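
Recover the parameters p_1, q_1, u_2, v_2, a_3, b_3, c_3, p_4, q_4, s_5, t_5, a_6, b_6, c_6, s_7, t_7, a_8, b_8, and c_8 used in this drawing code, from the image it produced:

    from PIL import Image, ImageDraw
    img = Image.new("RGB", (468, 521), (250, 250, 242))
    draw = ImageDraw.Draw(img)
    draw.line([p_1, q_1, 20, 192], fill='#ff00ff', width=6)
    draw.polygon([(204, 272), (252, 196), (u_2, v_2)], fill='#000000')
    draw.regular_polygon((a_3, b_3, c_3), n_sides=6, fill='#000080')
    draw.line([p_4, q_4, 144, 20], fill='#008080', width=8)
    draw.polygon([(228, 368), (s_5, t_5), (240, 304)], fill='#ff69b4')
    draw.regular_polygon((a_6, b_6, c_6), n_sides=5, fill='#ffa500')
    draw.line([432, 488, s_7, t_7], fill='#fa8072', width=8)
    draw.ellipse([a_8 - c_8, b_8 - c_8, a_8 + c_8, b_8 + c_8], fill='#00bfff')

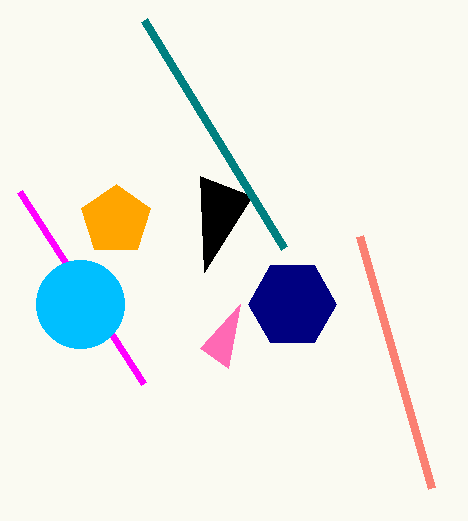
p_1 = 144, q_1 = 384, u_2 = 200, v_2 = 176, a_3 = 292, b_3 = 304, c_3 = 44, p_4 = 284, q_4 = 248, s_5 = 200, t_5 = 348, a_6 = 116, b_6 = 220, c_6 = 36, s_7 = 360, t_7 = 236, a_8 = 80, b_8 = 304, c_8 = 44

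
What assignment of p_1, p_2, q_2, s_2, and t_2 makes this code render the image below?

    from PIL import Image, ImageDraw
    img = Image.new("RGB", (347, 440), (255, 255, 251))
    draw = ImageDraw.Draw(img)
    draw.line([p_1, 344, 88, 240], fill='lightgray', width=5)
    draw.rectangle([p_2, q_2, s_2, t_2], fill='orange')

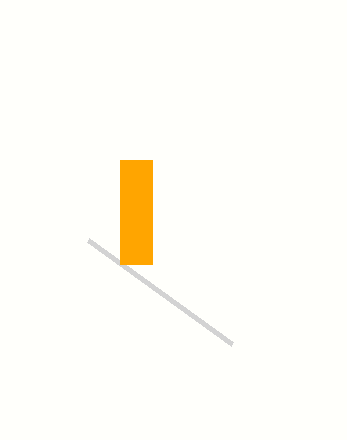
p_1 = 232
p_2 = 120
q_2 = 160
s_2 = 152
t_2 = 264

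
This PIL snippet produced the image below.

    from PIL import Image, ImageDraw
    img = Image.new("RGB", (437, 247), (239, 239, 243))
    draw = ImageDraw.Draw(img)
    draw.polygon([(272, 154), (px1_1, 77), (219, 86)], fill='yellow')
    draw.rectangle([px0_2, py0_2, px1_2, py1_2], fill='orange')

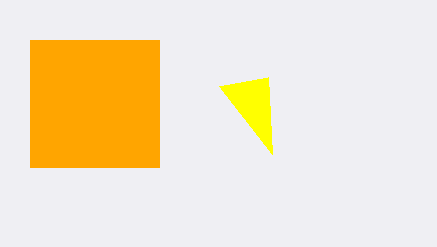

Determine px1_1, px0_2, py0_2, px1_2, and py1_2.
px1_1 = 268, px0_2 = 30, py0_2 = 40, px1_2 = 159, py1_2 = 167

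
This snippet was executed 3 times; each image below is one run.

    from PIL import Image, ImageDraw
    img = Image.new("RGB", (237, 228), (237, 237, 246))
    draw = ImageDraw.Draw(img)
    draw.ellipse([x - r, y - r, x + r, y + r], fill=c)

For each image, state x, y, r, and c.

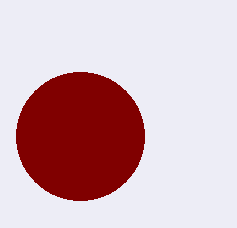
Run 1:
x = 80
y = 136
r = 64
c = 'maroon'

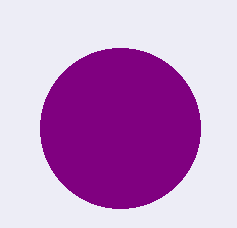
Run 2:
x = 120; y = 128; r = 80; c = 'purple'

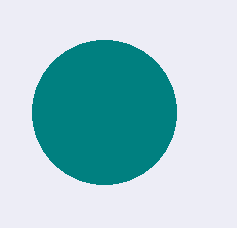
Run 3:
x = 104, y = 112, r = 72, c = 'teal'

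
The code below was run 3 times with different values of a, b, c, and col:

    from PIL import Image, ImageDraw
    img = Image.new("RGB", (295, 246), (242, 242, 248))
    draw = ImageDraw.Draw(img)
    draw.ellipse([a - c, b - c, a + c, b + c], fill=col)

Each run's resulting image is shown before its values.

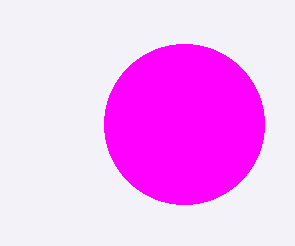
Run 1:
a = 184; b = 124; c = 80; col = 'magenta'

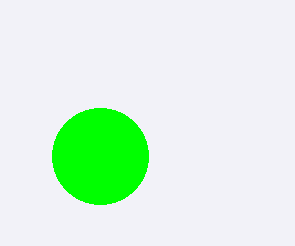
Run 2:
a = 100, b = 156, c = 48, col = 'lime'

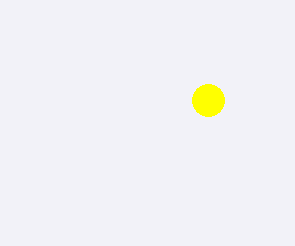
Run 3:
a = 208, b = 100, c = 16, col = 'yellow'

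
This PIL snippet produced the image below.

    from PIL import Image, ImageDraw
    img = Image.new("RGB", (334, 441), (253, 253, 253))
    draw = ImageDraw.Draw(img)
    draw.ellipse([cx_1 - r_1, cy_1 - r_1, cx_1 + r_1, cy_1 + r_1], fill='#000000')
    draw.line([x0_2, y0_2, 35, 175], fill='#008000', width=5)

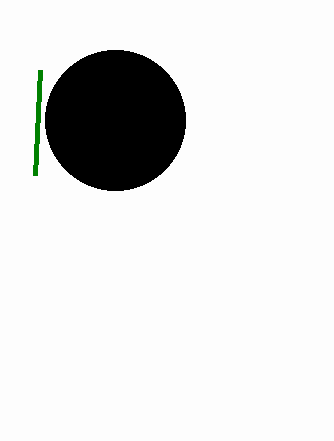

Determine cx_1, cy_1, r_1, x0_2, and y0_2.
cx_1 = 115; cy_1 = 120; r_1 = 70; x0_2 = 40; y0_2 = 70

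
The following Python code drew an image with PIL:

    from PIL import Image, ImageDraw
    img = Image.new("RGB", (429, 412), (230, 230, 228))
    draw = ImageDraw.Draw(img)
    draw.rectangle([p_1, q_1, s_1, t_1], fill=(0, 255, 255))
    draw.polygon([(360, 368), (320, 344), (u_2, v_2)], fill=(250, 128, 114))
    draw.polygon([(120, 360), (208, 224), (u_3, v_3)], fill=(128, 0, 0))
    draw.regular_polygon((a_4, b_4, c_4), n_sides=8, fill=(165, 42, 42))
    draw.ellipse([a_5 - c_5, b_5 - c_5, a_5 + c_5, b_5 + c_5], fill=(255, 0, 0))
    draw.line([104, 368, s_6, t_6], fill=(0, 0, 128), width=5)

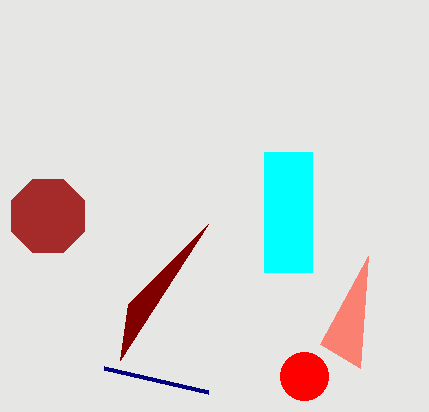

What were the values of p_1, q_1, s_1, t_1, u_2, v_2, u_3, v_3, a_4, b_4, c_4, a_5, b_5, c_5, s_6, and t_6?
p_1 = 264, q_1 = 152, s_1 = 312, t_1 = 272, u_2 = 368, v_2 = 256, u_3 = 128, v_3 = 304, a_4 = 48, b_4 = 216, c_4 = 40, a_5 = 304, b_5 = 376, c_5 = 24, s_6 = 208, t_6 = 392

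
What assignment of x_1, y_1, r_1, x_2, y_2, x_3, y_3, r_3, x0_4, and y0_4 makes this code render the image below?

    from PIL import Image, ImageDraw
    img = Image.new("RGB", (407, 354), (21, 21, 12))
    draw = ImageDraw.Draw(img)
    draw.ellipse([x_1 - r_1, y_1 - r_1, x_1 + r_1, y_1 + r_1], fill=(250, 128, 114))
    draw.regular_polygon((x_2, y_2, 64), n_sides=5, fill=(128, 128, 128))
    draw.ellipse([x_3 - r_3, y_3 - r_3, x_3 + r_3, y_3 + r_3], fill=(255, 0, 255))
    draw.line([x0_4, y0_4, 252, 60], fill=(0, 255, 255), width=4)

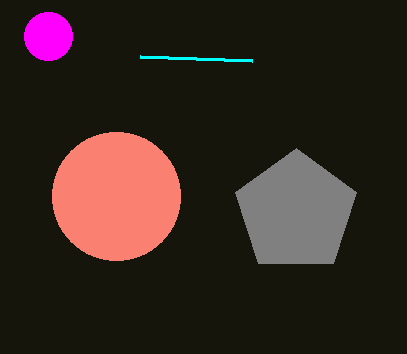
x_1 = 116, y_1 = 196, r_1 = 64, x_2 = 296, y_2 = 212, x_3 = 48, y_3 = 36, r_3 = 24, x0_4 = 140, y0_4 = 56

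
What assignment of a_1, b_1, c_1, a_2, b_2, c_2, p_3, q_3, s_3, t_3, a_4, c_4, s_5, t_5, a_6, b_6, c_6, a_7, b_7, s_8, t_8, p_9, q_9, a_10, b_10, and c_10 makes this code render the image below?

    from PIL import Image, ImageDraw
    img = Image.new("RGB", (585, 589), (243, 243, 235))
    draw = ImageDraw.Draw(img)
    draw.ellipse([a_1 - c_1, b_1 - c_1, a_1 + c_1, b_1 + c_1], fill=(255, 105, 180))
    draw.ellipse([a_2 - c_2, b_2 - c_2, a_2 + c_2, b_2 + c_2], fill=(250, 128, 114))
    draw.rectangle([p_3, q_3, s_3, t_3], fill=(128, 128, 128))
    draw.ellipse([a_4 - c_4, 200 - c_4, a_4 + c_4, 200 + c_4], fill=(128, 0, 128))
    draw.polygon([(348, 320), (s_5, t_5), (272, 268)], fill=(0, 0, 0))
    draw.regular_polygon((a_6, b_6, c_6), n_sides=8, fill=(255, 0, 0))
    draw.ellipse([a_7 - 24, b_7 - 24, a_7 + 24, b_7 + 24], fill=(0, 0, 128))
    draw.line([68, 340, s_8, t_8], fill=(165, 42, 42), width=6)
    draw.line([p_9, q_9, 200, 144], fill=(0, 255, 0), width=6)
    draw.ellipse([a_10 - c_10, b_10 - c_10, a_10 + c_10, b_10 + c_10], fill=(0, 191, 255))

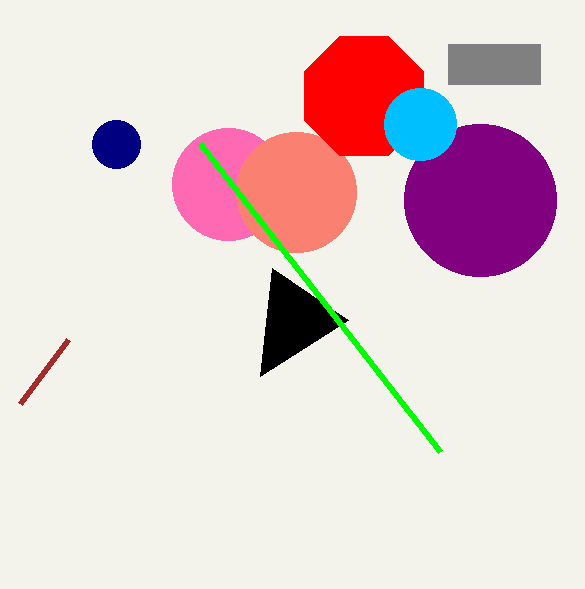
a_1 = 228; b_1 = 184; c_1 = 56; a_2 = 296; b_2 = 192; c_2 = 60; p_3 = 448; q_3 = 44; s_3 = 540; t_3 = 84; a_4 = 480; c_4 = 76; s_5 = 260; t_5 = 376; a_6 = 364; b_6 = 96; c_6 = 64; a_7 = 116; b_7 = 144; s_8 = 20; t_8 = 404; p_9 = 440; q_9 = 452; a_10 = 420; b_10 = 124; c_10 = 36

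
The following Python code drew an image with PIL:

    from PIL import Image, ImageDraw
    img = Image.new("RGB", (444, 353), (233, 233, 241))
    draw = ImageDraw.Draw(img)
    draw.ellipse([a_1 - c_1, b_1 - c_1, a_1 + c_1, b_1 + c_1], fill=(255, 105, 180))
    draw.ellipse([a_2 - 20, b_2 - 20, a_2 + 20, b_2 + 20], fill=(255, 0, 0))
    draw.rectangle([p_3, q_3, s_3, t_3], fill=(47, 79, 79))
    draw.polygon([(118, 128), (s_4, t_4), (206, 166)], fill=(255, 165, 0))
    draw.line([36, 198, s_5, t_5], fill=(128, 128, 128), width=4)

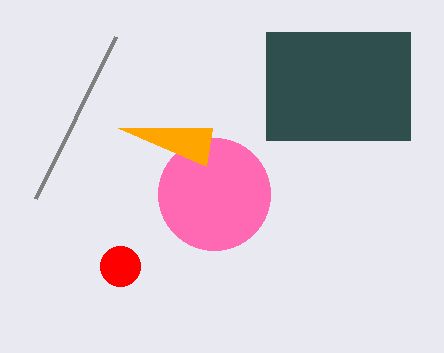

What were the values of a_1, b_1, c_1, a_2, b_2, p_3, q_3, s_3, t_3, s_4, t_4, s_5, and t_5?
a_1 = 214
b_1 = 194
c_1 = 56
a_2 = 120
b_2 = 266
p_3 = 266
q_3 = 32
s_3 = 410
t_3 = 140
s_4 = 212
t_4 = 128
s_5 = 116
t_5 = 36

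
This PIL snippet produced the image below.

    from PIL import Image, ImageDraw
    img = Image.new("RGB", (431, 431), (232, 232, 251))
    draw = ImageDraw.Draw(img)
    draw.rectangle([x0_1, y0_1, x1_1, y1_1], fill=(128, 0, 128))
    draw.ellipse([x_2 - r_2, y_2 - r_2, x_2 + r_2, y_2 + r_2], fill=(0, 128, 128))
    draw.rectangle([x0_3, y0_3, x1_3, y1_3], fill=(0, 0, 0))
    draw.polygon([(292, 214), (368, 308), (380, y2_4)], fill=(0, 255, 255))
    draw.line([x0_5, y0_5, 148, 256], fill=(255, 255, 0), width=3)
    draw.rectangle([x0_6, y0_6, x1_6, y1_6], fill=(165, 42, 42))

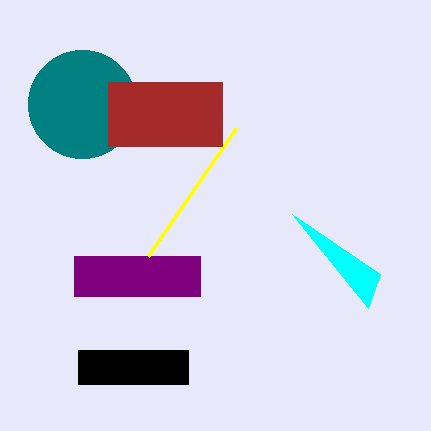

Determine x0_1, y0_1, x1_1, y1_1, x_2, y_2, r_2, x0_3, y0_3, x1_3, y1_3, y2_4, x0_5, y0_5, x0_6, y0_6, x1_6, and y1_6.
x0_1 = 74, y0_1 = 256, x1_1 = 200, y1_1 = 296, x_2 = 82, y_2 = 104, r_2 = 54, x0_3 = 78, y0_3 = 350, x1_3 = 188, y1_3 = 384, y2_4 = 274, x0_5 = 236, y0_5 = 128, x0_6 = 108, y0_6 = 82, x1_6 = 222, y1_6 = 146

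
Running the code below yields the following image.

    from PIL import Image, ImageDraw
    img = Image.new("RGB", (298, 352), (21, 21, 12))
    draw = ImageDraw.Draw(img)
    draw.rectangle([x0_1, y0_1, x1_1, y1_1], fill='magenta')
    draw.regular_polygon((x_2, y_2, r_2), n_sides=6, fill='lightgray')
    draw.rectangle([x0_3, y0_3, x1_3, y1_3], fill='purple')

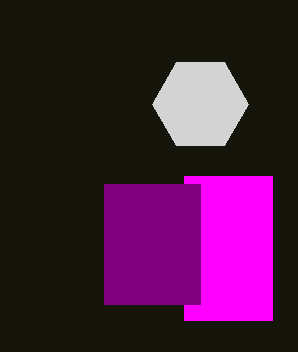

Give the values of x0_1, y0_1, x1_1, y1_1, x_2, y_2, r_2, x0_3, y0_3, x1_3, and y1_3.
x0_1 = 184; y0_1 = 176; x1_1 = 272; y1_1 = 320; x_2 = 200; y_2 = 104; r_2 = 48; x0_3 = 104; y0_3 = 184; x1_3 = 200; y1_3 = 304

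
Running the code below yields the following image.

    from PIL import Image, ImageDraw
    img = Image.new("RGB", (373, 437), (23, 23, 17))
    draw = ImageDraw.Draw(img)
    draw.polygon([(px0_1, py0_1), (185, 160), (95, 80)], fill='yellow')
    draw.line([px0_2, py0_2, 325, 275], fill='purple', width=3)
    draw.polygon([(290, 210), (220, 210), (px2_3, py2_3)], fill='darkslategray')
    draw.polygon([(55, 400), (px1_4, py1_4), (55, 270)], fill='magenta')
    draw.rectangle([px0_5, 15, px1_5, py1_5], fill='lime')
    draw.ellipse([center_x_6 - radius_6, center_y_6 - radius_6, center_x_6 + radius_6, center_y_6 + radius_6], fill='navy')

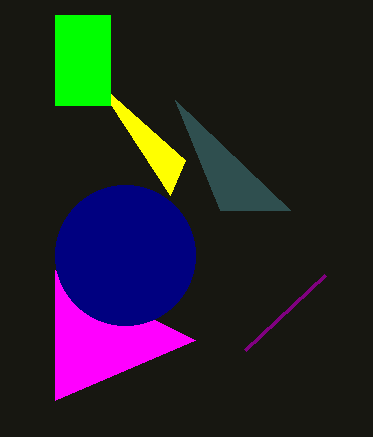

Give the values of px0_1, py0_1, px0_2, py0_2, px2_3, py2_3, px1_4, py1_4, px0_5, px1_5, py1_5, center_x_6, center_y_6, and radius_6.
px0_1 = 170, py0_1 = 195, px0_2 = 245, py0_2 = 350, px2_3 = 175, py2_3 = 100, px1_4 = 195, py1_4 = 340, px0_5 = 55, px1_5 = 110, py1_5 = 105, center_x_6 = 125, center_y_6 = 255, radius_6 = 70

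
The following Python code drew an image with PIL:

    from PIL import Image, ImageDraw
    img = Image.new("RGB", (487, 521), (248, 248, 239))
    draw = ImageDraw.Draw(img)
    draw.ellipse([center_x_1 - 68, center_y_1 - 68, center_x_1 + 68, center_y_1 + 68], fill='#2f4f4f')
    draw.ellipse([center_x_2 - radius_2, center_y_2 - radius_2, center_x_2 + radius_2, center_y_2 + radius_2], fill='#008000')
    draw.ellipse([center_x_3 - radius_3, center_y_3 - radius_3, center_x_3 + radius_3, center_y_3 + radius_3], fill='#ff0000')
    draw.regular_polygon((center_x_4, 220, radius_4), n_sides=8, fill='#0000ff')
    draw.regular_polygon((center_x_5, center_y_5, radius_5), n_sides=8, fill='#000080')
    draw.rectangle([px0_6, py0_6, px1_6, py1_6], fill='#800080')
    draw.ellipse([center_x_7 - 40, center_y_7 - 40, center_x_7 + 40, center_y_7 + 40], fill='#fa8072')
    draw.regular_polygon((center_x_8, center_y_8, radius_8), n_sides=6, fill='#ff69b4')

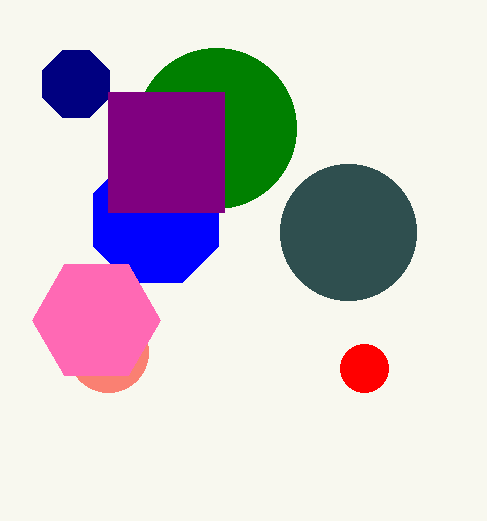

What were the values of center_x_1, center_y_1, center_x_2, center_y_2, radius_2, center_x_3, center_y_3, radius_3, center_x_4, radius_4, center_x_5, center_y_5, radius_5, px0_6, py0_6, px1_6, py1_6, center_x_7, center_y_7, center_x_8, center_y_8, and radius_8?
center_x_1 = 348; center_y_1 = 232; center_x_2 = 216; center_y_2 = 128; radius_2 = 80; center_x_3 = 364; center_y_3 = 368; radius_3 = 24; center_x_4 = 156; radius_4 = 68; center_x_5 = 76; center_y_5 = 84; radius_5 = 36; px0_6 = 108; py0_6 = 92; px1_6 = 224; py1_6 = 212; center_x_7 = 108; center_y_7 = 352; center_x_8 = 96; center_y_8 = 320; radius_8 = 64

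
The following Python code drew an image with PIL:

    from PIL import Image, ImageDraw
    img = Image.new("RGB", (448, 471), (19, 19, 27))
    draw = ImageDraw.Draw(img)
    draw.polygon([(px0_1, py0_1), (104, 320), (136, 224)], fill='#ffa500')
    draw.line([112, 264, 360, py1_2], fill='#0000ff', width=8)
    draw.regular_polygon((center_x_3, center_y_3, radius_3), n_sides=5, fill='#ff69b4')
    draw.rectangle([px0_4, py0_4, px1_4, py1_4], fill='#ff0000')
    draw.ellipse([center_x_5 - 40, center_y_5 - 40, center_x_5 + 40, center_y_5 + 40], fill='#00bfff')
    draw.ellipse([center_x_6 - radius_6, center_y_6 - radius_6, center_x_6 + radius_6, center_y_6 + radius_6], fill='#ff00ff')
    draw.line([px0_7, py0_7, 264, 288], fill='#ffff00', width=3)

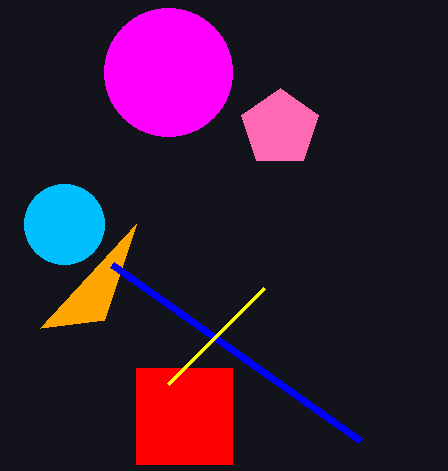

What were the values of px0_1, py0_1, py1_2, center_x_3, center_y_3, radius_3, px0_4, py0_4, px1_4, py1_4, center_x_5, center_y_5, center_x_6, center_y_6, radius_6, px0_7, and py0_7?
px0_1 = 40; py0_1 = 328; py1_2 = 440; center_x_3 = 280; center_y_3 = 128; radius_3 = 40; px0_4 = 136; py0_4 = 368; px1_4 = 232; py1_4 = 464; center_x_5 = 64; center_y_5 = 224; center_x_6 = 168; center_y_6 = 72; radius_6 = 64; px0_7 = 168; py0_7 = 384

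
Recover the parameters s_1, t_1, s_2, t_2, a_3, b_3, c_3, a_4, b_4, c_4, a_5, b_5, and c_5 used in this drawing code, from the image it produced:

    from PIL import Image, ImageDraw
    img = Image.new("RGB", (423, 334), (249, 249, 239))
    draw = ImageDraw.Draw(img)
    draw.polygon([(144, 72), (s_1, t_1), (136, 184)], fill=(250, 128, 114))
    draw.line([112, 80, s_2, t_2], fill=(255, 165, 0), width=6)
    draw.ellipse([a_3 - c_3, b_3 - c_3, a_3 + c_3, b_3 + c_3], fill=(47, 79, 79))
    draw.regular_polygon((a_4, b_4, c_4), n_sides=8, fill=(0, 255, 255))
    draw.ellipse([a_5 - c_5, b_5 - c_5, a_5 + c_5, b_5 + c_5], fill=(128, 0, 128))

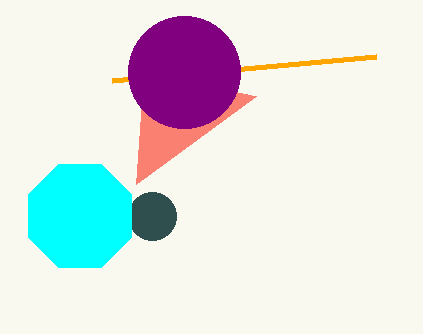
s_1 = 256
t_1 = 96
s_2 = 376
t_2 = 56
a_3 = 152
b_3 = 216
c_3 = 24
a_4 = 80
b_4 = 216
c_4 = 56
a_5 = 184
b_5 = 72
c_5 = 56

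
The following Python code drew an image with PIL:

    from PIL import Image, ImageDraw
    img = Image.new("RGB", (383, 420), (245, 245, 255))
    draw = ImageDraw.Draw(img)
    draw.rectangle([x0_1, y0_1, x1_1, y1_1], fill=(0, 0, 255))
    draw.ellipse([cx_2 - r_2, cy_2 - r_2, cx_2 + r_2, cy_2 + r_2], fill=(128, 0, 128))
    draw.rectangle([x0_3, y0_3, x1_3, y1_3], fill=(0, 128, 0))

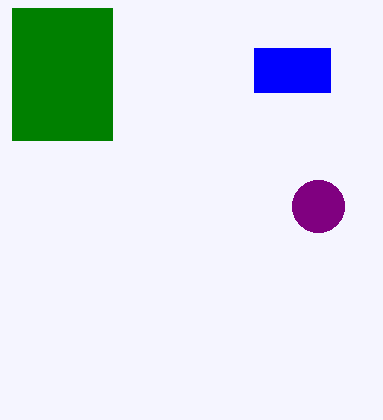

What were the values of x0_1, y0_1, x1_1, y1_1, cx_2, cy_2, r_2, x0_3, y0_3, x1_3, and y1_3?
x0_1 = 254, y0_1 = 48, x1_1 = 330, y1_1 = 92, cx_2 = 318, cy_2 = 206, r_2 = 26, x0_3 = 12, y0_3 = 8, x1_3 = 112, y1_3 = 140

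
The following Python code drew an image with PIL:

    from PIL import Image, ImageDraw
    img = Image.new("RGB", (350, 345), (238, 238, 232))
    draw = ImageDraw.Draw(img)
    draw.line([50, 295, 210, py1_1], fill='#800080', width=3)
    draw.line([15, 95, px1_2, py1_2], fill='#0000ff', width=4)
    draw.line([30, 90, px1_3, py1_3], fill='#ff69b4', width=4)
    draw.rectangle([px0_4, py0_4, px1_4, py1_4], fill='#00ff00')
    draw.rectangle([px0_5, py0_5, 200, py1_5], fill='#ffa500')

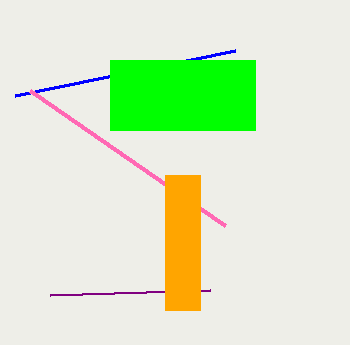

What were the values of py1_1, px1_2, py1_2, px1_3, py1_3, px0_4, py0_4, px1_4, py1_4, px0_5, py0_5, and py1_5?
py1_1 = 290; px1_2 = 235; py1_2 = 50; px1_3 = 225; py1_3 = 225; px0_4 = 110; py0_4 = 60; px1_4 = 255; py1_4 = 130; px0_5 = 165; py0_5 = 175; py1_5 = 310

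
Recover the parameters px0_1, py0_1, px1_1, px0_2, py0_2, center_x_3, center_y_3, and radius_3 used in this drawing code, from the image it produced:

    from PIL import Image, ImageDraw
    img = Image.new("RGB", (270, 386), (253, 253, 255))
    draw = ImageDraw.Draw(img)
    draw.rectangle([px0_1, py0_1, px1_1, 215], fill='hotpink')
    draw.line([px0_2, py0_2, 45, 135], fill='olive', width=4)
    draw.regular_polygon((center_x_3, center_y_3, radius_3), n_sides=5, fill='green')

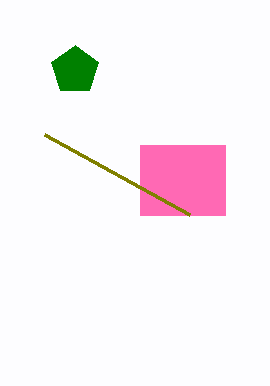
px0_1 = 140
py0_1 = 145
px1_1 = 225
px0_2 = 190
py0_2 = 215
center_x_3 = 75
center_y_3 = 70
radius_3 = 25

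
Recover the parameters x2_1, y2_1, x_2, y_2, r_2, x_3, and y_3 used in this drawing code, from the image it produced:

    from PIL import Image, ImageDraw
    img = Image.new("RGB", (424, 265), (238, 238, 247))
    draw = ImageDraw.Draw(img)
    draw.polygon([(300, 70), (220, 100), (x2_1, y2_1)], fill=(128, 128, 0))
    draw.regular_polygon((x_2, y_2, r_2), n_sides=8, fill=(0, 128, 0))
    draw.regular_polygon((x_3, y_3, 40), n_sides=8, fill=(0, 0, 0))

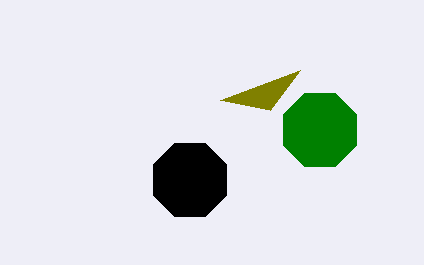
x2_1 = 270; y2_1 = 110; x_2 = 320; y_2 = 130; r_2 = 40; x_3 = 190; y_3 = 180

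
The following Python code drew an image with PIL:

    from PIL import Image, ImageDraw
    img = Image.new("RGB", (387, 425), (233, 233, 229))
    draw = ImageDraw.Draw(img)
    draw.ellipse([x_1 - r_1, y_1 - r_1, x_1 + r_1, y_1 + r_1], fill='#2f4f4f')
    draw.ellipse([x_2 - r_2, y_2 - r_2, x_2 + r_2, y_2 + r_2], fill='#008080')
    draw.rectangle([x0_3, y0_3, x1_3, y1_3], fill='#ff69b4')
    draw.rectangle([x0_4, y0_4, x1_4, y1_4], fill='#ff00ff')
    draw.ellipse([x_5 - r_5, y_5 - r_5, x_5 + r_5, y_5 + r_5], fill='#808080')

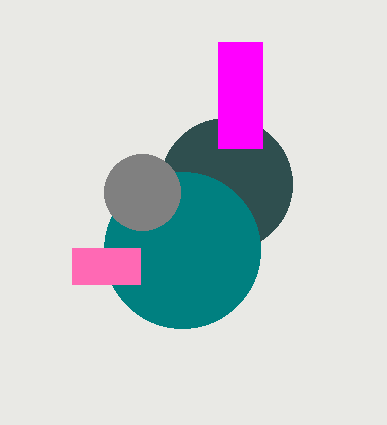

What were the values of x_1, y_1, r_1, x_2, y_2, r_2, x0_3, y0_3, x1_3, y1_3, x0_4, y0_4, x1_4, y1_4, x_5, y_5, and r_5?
x_1 = 226; y_1 = 184; r_1 = 66; x_2 = 182; y_2 = 250; r_2 = 78; x0_3 = 72; y0_3 = 248; x1_3 = 140; y1_3 = 284; x0_4 = 218; y0_4 = 42; x1_4 = 262; y1_4 = 148; x_5 = 142; y_5 = 192; r_5 = 38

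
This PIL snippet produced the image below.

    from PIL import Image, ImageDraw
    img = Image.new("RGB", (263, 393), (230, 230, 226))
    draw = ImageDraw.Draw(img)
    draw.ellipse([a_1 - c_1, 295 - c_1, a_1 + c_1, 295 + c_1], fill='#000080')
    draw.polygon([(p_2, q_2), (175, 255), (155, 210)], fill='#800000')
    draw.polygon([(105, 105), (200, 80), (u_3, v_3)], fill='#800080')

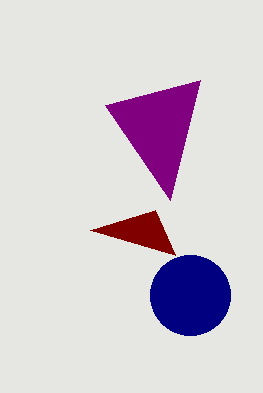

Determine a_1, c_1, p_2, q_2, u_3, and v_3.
a_1 = 190; c_1 = 40; p_2 = 90; q_2 = 230; u_3 = 170; v_3 = 200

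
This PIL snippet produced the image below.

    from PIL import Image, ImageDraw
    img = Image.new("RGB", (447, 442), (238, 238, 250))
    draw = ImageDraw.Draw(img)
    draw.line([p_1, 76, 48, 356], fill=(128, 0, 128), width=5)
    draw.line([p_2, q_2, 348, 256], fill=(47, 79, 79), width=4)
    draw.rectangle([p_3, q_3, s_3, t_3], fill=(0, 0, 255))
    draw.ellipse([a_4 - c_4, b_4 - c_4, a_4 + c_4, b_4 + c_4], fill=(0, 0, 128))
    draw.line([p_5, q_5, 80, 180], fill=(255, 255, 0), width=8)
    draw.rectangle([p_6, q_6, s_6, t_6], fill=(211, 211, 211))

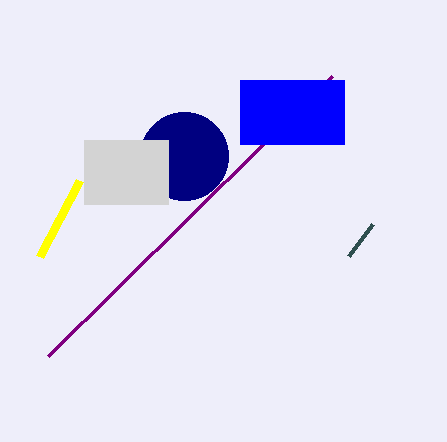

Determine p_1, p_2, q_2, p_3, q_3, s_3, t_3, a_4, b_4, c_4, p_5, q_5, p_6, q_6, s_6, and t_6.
p_1 = 332, p_2 = 372, q_2 = 224, p_3 = 240, q_3 = 80, s_3 = 344, t_3 = 144, a_4 = 184, b_4 = 156, c_4 = 44, p_5 = 40, q_5 = 256, p_6 = 84, q_6 = 140, s_6 = 168, t_6 = 204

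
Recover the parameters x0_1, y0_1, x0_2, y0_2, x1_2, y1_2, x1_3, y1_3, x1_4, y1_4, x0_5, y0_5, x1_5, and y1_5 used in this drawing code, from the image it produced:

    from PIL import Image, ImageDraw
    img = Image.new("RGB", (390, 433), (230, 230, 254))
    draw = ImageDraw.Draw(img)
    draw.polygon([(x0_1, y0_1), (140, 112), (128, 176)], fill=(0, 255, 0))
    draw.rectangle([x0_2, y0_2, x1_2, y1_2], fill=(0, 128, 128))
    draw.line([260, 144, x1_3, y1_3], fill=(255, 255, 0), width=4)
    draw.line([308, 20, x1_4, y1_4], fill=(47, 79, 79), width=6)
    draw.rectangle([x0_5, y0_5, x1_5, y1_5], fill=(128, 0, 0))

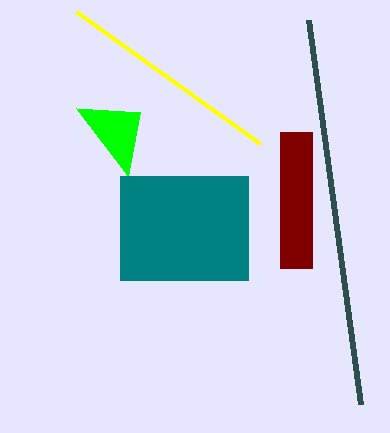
x0_1 = 76, y0_1 = 108, x0_2 = 120, y0_2 = 176, x1_2 = 248, y1_2 = 280, x1_3 = 76, y1_3 = 12, x1_4 = 360, y1_4 = 404, x0_5 = 280, y0_5 = 132, x1_5 = 312, y1_5 = 268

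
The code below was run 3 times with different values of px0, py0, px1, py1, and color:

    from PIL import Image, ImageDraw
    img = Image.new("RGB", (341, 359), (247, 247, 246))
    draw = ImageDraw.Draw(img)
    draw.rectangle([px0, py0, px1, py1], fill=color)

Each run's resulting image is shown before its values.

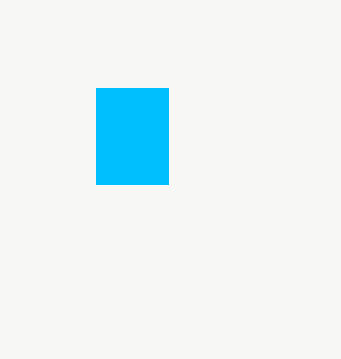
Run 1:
px0 = 96, py0 = 88, px1 = 168, py1 = 184, color = 'deepskyblue'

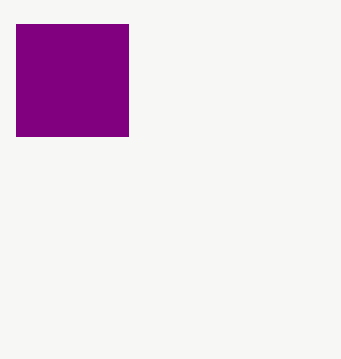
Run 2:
px0 = 16, py0 = 24, px1 = 128, py1 = 136, color = 'purple'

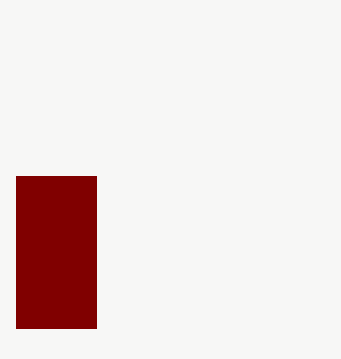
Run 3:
px0 = 16; py0 = 176; px1 = 96; py1 = 328; color = 'maroon'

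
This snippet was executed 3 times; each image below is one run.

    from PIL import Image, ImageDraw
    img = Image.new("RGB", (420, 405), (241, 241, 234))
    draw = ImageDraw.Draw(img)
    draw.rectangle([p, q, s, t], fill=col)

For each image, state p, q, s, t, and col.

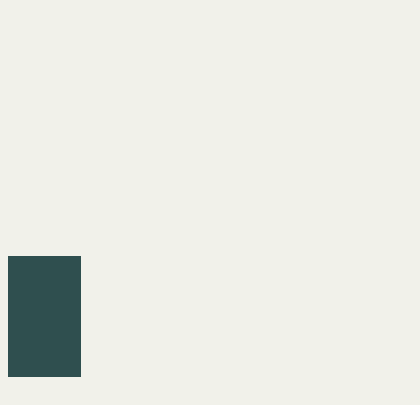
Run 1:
p = 8, q = 256, s = 80, t = 376, col = 'darkslategray'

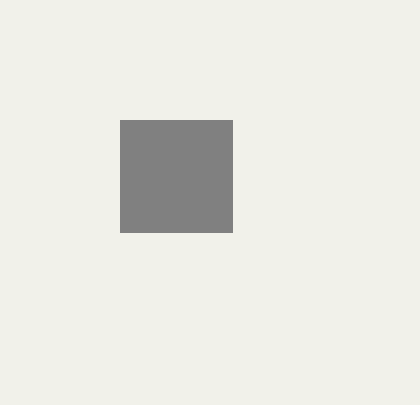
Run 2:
p = 120; q = 120; s = 232; t = 232; col = 'gray'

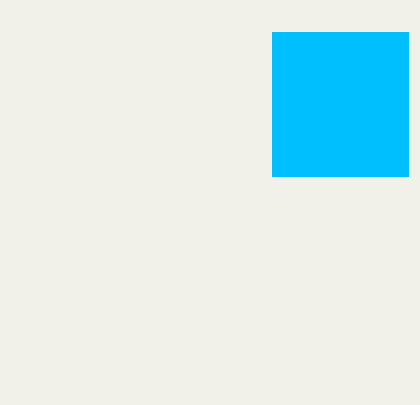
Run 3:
p = 272, q = 32, s = 408, t = 176, col = 'deepskyblue'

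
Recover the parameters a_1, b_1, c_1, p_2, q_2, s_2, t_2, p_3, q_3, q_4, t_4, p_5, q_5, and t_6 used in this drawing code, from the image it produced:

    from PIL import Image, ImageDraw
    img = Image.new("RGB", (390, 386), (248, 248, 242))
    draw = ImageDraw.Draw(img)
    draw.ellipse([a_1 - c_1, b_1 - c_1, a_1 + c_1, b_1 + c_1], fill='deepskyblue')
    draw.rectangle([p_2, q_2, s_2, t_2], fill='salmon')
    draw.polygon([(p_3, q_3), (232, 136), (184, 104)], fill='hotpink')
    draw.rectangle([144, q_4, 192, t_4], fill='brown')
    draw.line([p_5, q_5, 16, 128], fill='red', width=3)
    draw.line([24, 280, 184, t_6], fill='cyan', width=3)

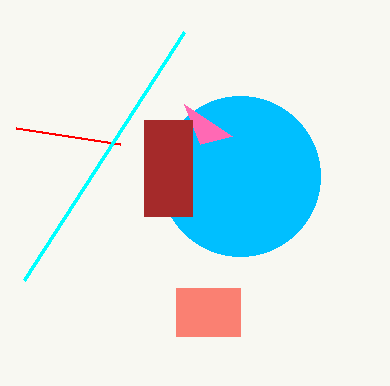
a_1 = 240
b_1 = 176
c_1 = 80
p_2 = 176
q_2 = 288
s_2 = 240
t_2 = 336
p_3 = 200
q_3 = 144
q_4 = 120
t_4 = 216
p_5 = 120
q_5 = 144
t_6 = 32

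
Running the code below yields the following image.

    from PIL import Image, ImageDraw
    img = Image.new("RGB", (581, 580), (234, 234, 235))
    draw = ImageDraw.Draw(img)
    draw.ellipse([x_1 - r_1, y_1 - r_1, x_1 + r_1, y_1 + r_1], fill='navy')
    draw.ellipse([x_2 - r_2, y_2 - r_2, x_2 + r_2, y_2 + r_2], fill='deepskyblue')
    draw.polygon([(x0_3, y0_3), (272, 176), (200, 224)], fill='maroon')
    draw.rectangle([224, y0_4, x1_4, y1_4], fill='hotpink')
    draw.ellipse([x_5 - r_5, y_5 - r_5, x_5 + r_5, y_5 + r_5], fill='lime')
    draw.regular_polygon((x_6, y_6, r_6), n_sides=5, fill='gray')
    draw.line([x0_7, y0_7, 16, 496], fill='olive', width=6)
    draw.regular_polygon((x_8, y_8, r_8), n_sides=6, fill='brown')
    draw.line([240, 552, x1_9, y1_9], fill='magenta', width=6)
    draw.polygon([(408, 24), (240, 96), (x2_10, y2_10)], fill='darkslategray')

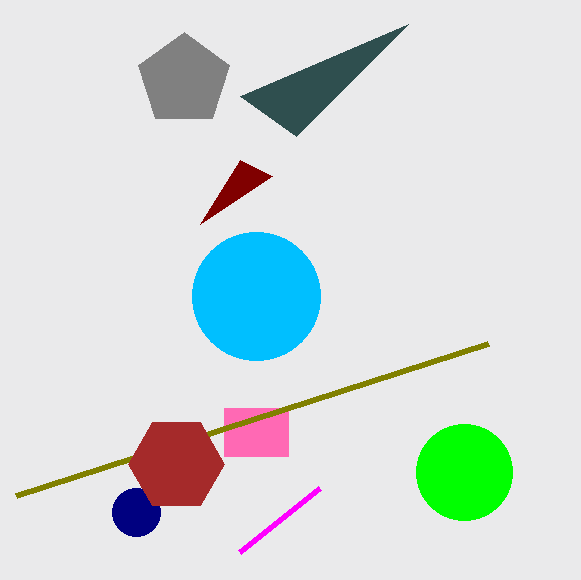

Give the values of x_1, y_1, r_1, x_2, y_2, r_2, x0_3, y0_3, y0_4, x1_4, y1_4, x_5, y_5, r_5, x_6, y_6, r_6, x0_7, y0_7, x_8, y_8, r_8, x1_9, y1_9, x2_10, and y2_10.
x_1 = 136; y_1 = 512; r_1 = 24; x_2 = 256; y_2 = 296; r_2 = 64; x0_3 = 240; y0_3 = 160; y0_4 = 408; x1_4 = 288; y1_4 = 456; x_5 = 464; y_5 = 472; r_5 = 48; x_6 = 184; y_6 = 80; r_6 = 48; x0_7 = 488; y0_7 = 344; x_8 = 176; y_8 = 464; r_8 = 48; x1_9 = 320; y1_9 = 488; x2_10 = 296; y2_10 = 136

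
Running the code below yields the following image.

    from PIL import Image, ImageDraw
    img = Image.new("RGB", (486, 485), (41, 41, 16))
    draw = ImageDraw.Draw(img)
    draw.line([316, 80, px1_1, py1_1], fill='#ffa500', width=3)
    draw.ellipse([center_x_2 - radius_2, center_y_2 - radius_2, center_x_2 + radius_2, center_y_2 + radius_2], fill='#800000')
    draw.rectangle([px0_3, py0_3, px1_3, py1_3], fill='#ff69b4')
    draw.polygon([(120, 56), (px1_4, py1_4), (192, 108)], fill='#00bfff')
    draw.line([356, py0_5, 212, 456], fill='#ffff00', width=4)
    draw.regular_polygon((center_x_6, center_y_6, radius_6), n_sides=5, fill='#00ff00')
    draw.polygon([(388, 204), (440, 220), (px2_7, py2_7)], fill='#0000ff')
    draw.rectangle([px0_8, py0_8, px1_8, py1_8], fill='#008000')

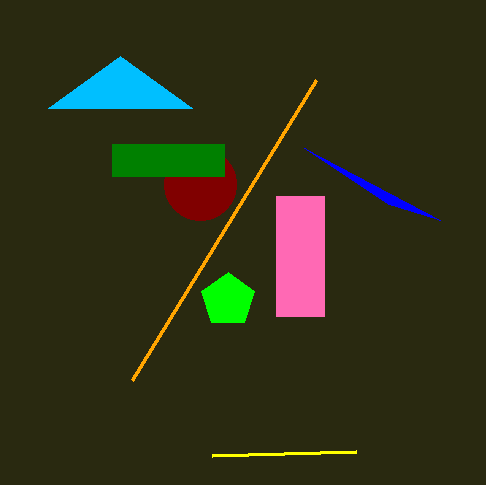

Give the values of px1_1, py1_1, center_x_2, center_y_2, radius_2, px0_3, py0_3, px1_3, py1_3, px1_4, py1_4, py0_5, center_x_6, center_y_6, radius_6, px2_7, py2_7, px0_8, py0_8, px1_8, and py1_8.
px1_1 = 132, py1_1 = 380, center_x_2 = 200, center_y_2 = 184, radius_2 = 36, px0_3 = 276, py0_3 = 196, px1_3 = 324, py1_3 = 316, px1_4 = 48, py1_4 = 108, py0_5 = 452, center_x_6 = 228, center_y_6 = 300, radius_6 = 28, px2_7 = 304, py2_7 = 148, px0_8 = 112, py0_8 = 144, px1_8 = 224, py1_8 = 176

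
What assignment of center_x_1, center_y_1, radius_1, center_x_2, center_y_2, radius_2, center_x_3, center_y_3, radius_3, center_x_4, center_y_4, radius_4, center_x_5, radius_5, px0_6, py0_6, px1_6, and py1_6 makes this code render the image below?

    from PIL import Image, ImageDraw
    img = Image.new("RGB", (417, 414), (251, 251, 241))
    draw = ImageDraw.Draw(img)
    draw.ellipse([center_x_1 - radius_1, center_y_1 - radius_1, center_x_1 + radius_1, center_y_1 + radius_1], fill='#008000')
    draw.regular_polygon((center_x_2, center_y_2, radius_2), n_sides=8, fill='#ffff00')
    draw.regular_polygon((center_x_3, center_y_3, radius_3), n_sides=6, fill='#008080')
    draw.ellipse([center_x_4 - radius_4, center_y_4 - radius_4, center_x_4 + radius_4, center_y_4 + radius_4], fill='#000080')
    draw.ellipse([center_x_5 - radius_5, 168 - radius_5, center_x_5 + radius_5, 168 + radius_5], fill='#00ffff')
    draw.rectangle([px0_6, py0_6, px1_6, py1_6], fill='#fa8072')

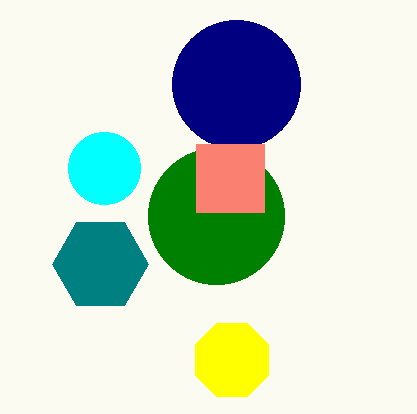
center_x_1 = 216, center_y_1 = 216, radius_1 = 68, center_x_2 = 232, center_y_2 = 360, radius_2 = 40, center_x_3 = 100, center_y_3 = 264, radius_3 = 48, center_x_4 = 236, center_y_4 = 84, radius_4 = 64, center_x_5 = 104, radius_5 = 36, px0_6 = 196, py0_6 = 144, px1_6 = 264, py1_6 = 212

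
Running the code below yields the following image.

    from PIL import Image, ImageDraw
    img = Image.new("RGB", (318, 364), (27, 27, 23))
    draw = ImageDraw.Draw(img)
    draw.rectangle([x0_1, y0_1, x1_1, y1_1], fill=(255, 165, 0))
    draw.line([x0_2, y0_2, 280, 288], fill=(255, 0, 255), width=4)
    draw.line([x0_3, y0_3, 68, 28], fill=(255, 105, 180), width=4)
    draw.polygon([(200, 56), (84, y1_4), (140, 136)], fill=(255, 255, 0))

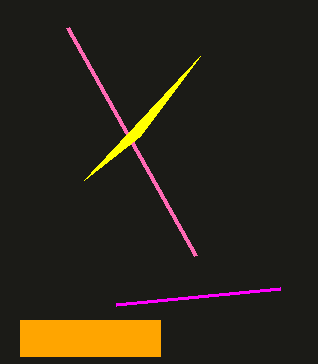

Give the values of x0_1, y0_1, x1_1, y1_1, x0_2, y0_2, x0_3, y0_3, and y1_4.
x0_1 = 20, y0_1 = 320, x1_1 = 160, y1_1 = 356, x0_2 = 116, y0_2 = 304, x0_3 = 196, y0_3 = 256, y1_4 = 180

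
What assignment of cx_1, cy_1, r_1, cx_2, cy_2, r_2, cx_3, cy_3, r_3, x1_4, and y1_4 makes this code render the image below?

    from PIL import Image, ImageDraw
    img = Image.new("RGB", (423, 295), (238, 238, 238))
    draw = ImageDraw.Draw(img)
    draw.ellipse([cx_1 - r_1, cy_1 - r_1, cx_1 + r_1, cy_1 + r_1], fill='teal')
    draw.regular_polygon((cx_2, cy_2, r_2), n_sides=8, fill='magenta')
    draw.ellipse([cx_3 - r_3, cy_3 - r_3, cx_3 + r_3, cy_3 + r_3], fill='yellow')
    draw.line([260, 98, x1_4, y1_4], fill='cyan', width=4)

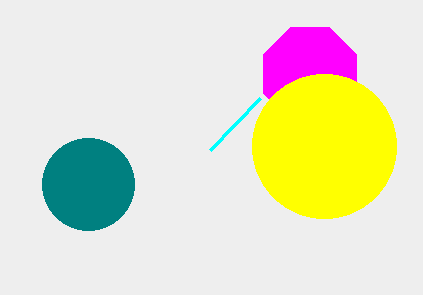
cx_1 = 88; cy_1 = 184; r_1 = 46; cx_2 = 310; cy_2 = 74; r_2 = 50; cx_3 = 324; cy_3 = 146; r_3 = 72; x1_4 = 210; y1_4 = 150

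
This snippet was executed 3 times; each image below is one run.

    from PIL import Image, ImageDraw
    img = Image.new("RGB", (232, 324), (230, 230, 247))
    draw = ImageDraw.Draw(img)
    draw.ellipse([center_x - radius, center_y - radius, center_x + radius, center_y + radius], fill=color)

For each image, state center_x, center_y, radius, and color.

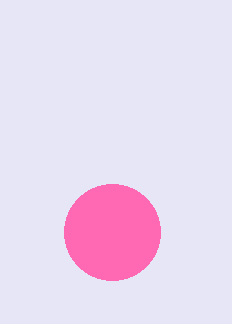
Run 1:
center_x = 112; center_y = 232; radius = 48; color = 'hotpink'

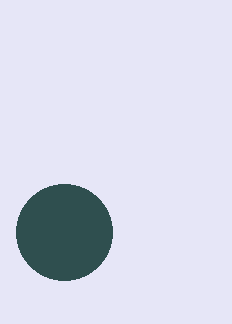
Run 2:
center_x = 64; center_y = 232; radius = 48; color = 'darkslategray'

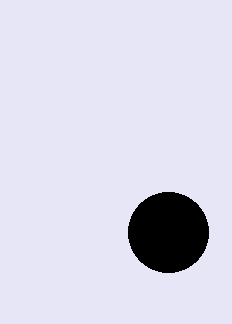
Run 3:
center_x = 168; center_y = 232; radius = 40; color = 'black'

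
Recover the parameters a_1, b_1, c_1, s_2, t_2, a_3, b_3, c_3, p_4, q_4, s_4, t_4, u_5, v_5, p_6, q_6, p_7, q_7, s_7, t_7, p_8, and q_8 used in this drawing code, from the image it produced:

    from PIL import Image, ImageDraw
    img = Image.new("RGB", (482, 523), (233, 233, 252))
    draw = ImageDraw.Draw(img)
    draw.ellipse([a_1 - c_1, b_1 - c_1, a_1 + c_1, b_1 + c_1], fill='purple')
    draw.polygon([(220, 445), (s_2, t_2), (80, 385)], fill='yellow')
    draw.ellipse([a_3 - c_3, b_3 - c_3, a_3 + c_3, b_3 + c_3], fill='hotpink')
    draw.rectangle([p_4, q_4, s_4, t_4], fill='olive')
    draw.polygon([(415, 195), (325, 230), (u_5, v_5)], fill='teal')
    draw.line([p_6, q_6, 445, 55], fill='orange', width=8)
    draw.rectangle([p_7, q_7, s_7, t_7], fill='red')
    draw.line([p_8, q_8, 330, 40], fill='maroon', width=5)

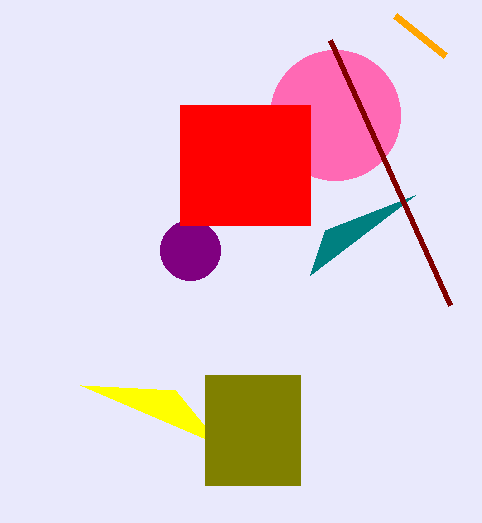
a_1 = 190; b_1 = 250; c_1 = 30; s_2 = 175; t_2 = 390; a_3 = 335; b_3 = 115; c_3 = 65; p_4 = 205; q_4 = 375; s_4 = 300; t_4 = 485; u_5 = 310; v_5 = 275; p_6 = 395; q_6 = 15; p_7 = 180; q_7 = 105; s_7 = 310; t_7 = 225; p_8 = 450; q_8 = 305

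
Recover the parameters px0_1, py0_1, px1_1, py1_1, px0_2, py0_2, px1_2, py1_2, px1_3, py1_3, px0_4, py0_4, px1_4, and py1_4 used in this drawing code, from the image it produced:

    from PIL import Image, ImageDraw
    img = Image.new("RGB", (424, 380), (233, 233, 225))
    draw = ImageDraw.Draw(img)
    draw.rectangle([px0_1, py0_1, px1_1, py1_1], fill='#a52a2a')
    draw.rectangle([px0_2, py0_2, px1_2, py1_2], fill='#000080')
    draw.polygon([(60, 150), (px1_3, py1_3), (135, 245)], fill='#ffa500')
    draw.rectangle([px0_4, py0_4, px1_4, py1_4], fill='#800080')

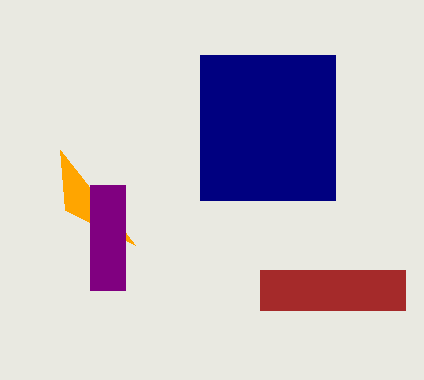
px0_1 = 260
py0_1 = 270
px1_1 = 405
py1_1 = 310
px0_2 = 200
py0_2 = 55
px1_2 = 335
py1_2 = 200
px1_3 = 65
py1_3 = 210
px0_4 = 90
py0_4 = 185
px1_4 = 125
py1_4 = 290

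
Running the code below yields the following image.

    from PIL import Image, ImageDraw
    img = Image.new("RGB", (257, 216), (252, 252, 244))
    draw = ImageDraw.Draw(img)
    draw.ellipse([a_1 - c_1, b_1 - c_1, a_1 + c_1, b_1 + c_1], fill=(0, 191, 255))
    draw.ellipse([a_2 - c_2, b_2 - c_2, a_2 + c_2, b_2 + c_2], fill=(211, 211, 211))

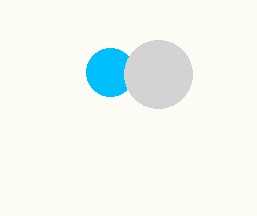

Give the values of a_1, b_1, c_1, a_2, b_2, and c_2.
a_1 = 110; b_1 = 72; c_1 = 24; a_2 = 158; b_2 = 74; c_2 = 34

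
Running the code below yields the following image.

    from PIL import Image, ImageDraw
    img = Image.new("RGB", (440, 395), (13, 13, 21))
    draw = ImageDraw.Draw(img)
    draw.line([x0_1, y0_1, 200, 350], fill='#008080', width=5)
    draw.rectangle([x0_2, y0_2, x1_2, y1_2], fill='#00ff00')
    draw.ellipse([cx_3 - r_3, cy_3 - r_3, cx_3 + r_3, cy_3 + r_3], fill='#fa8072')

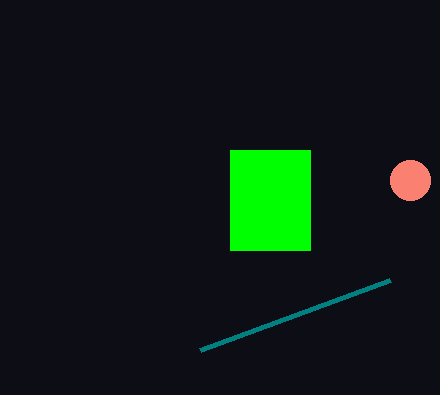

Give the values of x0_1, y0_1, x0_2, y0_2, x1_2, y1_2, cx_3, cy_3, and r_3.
x0_1 = 390
y0_1 = 280
x0_2 = 230
y0_2 = 150
x1_2 = 310
y1_2 = 250
cx_3 = 410
cy_3 = 180
r_3 = 20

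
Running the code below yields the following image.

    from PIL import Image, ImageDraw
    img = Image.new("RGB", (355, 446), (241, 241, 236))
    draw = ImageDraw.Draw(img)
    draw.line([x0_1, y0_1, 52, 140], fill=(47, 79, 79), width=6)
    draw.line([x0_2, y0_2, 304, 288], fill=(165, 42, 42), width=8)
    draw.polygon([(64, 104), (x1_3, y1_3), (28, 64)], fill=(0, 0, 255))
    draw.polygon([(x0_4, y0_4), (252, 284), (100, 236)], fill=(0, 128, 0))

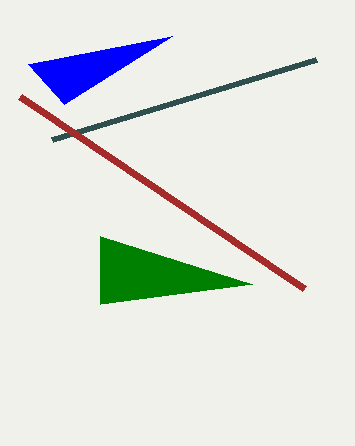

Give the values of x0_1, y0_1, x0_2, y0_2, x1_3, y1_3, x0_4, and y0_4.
x0_1 = 316
y0_1 = 60
x0_2 = 20
y0_2 = 96
x1_3 = 172
y1_3 = 36
x0_4 = 100
y0_4 = 304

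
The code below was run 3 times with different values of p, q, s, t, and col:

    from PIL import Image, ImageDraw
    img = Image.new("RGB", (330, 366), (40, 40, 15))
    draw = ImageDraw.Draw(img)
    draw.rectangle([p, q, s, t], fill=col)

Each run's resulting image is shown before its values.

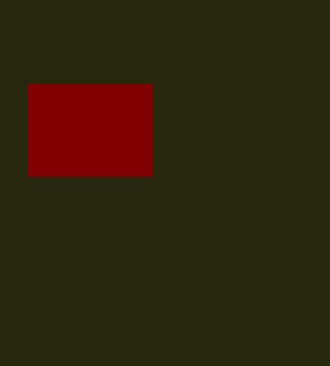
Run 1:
p = 28; q = 84; s = 152; t = 176; col = 'maroon'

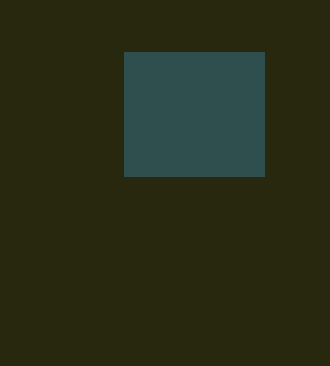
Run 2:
p = 124; q = 52; s = 264; t = 176; col = 'darkslategray'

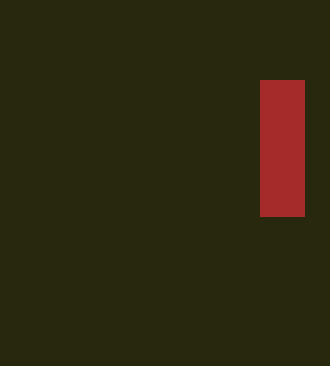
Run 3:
p = 260, q = 80, s = 304, t = 216, col = 'brown'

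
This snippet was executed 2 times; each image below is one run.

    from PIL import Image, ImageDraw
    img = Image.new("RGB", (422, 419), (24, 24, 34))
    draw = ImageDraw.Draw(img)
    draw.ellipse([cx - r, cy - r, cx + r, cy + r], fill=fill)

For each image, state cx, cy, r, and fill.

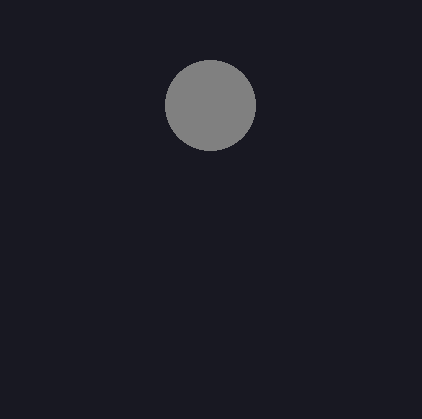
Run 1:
cx = 210, cy = 105, r = 45, fill = 'gray'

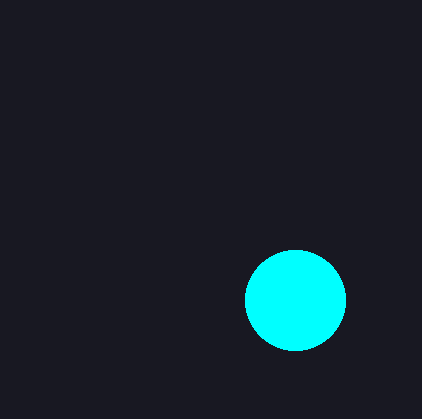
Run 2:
cx = 295; cy = 300; r = 50; fill = 'cyan'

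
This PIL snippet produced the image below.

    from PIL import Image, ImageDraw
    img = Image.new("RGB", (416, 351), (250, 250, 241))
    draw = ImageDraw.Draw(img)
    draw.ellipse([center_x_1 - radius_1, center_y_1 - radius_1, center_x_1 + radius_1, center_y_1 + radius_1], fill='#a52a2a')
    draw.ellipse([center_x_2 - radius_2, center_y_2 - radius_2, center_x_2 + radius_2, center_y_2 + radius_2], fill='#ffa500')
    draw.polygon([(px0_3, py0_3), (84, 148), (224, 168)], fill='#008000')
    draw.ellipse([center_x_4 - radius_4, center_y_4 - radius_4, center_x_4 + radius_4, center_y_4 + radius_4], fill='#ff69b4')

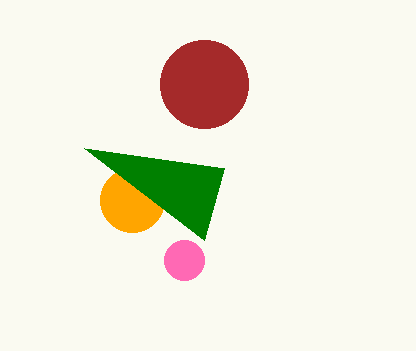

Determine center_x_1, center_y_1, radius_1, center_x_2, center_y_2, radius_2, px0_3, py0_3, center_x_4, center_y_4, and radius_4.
center_x_1 = 204
center_y_1 = 84
radius_1 = 44
center_x_2 = 132
center_y_2 = 200
radius_2 = 32
px0_3 = 204
py0_3 = 240
center_x_4 = 184
center_y_4 = 260
radius_4 = 20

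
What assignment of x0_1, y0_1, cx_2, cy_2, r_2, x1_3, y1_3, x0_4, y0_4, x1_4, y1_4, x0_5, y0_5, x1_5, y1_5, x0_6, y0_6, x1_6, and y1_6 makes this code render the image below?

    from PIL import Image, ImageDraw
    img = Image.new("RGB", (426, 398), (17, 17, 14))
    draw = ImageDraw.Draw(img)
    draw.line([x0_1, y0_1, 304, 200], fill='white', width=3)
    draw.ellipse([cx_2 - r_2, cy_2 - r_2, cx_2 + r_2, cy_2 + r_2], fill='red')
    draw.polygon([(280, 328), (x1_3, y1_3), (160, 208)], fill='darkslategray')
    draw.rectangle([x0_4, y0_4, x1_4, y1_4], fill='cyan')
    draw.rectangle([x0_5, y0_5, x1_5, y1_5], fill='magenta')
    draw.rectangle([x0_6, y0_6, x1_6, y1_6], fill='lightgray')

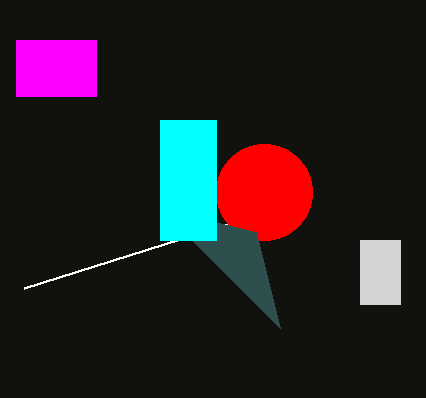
x0_1 = 24; y0_1 = 288; cx_2 = 264; cy_2 = 192; r_2 = 48; x1_3 = 256; y1_3 = 232; x0_4 = 160; y0_4 = 120; x1_4 = 216; y1_4 = 240; x0_5 = 16; y0_5 = 40; x1_5 = 96; y1_5 = 96; x0_6 = 360; y0_6 = 240; x1_6 = 400; y1_6 = 304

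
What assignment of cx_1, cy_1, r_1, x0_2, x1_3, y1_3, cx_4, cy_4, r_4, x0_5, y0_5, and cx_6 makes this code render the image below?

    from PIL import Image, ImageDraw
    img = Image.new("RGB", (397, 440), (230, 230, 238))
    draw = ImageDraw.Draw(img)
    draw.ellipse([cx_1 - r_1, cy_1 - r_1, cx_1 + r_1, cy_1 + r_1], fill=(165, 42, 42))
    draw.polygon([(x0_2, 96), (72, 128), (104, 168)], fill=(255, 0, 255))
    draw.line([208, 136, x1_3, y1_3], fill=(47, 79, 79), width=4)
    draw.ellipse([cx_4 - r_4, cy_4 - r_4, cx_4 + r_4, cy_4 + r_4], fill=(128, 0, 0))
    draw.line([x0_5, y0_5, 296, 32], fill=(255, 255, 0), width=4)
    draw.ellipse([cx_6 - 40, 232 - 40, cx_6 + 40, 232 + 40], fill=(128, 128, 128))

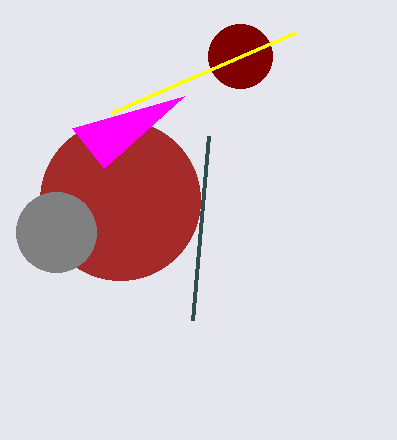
cx_1 = 120; cy_1 = 200; r_1 = 80; x0_2 = 184; x1_3 = 192; y1_3 = 320; cx_4 = 240; cy_4 = 56; r_4 = 32; x0_5 = 112; y0_5 = 112; cx_6 = 56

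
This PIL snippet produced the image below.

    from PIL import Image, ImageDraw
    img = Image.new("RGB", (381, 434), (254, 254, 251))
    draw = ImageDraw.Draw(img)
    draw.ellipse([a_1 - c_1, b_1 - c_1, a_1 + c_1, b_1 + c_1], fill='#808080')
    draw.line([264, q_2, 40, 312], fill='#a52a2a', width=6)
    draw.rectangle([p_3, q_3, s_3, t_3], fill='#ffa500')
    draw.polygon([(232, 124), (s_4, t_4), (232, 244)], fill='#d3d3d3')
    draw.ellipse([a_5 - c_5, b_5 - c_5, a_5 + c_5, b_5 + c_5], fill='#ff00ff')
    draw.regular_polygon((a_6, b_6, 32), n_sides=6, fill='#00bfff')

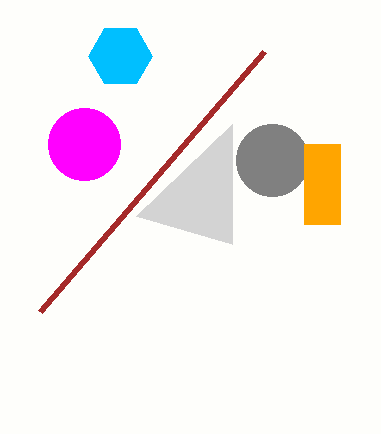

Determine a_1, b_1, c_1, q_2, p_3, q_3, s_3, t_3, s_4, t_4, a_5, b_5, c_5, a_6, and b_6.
a_1 = 272, b_1 = 160, c_1 = 36, q_2 = 52, p_3 = 304, q_3 = 144, s_3 = 340, t_3 = 224, s_4 = 136, t_4 = 216, a_5 = 84, b_5 = 144, c_5 = 36, a_6 = 120, b_6 = 56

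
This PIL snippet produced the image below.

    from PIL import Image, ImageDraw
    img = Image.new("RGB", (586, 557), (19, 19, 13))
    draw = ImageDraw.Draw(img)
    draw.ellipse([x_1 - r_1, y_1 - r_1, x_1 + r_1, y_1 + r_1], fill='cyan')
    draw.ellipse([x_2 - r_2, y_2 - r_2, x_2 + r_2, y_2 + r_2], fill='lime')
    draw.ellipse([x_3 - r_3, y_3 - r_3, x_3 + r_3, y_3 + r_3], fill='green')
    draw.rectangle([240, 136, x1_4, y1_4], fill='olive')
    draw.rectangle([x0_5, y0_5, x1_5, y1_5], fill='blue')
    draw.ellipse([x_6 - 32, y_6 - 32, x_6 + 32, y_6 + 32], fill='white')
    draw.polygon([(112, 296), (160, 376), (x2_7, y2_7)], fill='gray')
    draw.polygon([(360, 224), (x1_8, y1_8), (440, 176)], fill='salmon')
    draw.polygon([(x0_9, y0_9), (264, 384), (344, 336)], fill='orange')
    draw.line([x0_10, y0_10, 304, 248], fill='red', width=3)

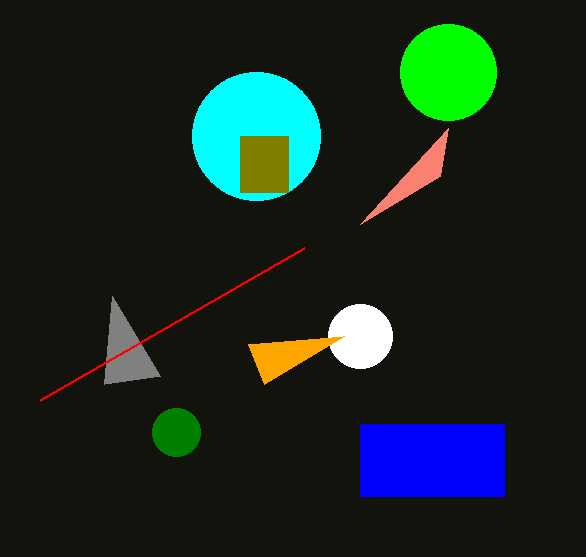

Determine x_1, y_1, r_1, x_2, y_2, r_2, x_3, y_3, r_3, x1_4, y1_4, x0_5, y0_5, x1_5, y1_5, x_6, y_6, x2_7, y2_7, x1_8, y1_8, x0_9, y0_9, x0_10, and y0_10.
x_1 = 256, y_1 = 136, r_1 = 64, x_2 = 448, y_2 = 72, r_2 = 48, x_3 = 176, y_3 = 432, r_3 = 24, x1_4 = 288, y1_4 = 192, x0_5 = 360, y0_5 = 424, x1_5 = 504, y1_5 = 496, x_6 = 360, y_6 = 336, x2_7 = 104, y2_7 = 384, x1_8 = 448, y1_8 = 128, x0_9 = 248, y0_9 = 344, x0_10 = 40, y0_10 = 400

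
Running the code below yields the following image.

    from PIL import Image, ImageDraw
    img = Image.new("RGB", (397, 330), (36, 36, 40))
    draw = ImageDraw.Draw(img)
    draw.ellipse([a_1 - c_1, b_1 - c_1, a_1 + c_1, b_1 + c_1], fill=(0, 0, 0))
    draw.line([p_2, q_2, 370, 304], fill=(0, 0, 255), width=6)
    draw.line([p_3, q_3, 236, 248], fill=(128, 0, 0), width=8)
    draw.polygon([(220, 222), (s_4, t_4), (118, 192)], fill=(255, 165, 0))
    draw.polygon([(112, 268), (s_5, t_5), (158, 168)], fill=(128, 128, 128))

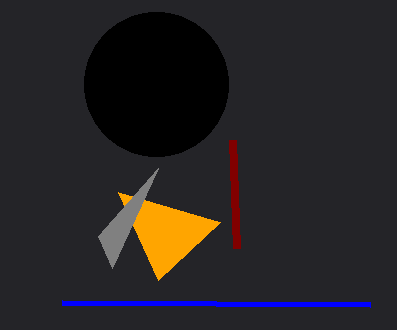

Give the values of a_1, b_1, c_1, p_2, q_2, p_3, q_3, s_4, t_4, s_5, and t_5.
a_1 = 156, b_1 = 84, c_1 = 72, p_2 = 62, q_2 = 302, p_3 = 232, q_3 = 140, s_4 = 158, t_4 = 280, s_5 = 98, t_5 = 236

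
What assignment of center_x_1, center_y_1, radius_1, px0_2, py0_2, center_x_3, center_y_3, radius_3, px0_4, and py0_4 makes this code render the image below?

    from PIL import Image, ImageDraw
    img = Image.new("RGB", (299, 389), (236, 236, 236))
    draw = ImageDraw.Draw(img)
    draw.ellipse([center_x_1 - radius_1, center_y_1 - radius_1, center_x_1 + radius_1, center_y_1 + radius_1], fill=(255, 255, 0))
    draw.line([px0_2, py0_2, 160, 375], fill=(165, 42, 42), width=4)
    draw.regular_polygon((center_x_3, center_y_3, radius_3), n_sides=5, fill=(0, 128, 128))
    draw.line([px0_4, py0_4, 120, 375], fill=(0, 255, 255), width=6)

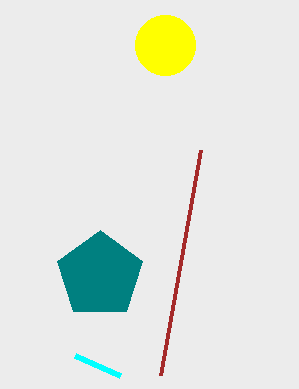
center_x_1 = 165; center_y_1 = 45; radius_1 = 30; px0_2 = 200; py0_2 = 150; center_x_3 = 100; center_y_3 = 275; radius_3 = 45; px0_4 = 75; py0_4 = 355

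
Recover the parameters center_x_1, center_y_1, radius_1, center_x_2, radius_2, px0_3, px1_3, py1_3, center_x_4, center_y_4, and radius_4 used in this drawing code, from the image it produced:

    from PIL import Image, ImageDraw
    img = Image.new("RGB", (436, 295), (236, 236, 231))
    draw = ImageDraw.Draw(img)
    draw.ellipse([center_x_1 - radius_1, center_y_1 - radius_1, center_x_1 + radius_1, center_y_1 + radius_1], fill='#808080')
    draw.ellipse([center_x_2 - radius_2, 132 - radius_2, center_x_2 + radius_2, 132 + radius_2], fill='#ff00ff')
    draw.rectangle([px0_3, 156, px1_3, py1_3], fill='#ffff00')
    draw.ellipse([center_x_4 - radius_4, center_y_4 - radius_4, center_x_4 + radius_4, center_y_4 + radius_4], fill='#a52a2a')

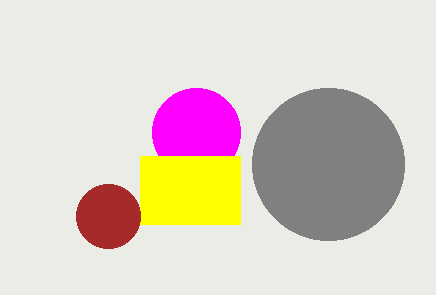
center_x_1 = 328, center_y_1 = 164, radius_1 = 76, center_x_2 = 196, radius_2 = 44, px0_3 = 140, px1_3 = 240, py1_3 = 224, center_x_4 = 108, center_y_4 = 216, radius_4 = 32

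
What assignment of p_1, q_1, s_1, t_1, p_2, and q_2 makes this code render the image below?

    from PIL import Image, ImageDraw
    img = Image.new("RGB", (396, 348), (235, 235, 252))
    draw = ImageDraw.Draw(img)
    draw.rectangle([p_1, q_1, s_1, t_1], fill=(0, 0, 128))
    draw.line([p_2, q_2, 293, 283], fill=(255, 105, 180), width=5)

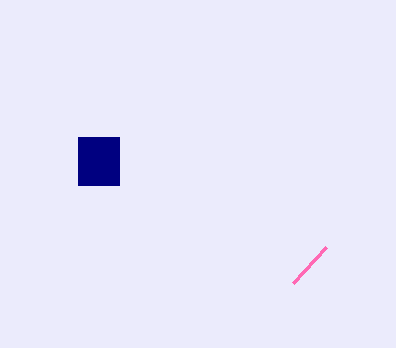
p_1 = 78
q_1 = 137
s_1 = 119
t_1 = 185
p_2 = 326
q_2 = 247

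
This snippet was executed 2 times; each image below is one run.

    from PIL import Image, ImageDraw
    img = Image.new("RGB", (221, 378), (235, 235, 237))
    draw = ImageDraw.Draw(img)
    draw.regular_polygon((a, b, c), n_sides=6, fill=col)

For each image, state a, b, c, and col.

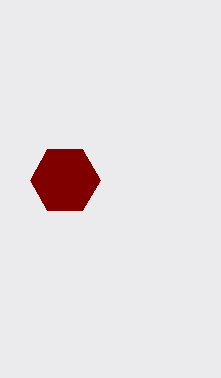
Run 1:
a = 65; b = 180; c = 35; col = 'maroon'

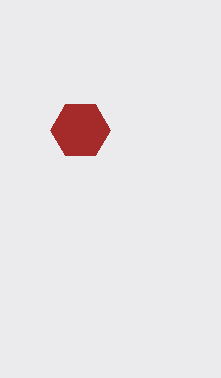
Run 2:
a = 80
b = 130
c = 30
col = 'brown'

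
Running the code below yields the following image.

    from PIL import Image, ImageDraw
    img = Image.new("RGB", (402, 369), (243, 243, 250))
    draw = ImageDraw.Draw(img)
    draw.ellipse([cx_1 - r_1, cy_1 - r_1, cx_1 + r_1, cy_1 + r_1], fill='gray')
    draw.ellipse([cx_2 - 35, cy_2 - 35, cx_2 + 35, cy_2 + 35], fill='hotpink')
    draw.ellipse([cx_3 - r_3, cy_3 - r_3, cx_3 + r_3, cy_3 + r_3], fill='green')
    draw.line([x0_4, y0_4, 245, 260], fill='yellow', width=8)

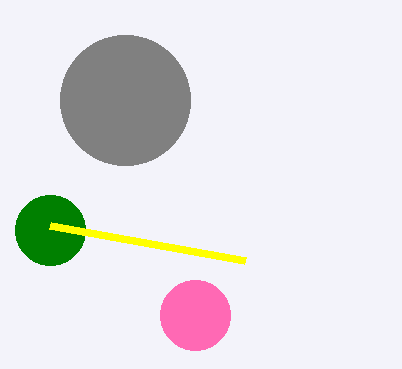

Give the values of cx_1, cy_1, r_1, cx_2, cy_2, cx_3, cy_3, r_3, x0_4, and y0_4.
cx_1 = 125; cy_1 = 100; r_1 = 65; cx_2 = 195; cy_2 = 315; cx_3 = 50; cy_3 = 230; r_3 = 35; x0_4 = 50; y0_4 = 225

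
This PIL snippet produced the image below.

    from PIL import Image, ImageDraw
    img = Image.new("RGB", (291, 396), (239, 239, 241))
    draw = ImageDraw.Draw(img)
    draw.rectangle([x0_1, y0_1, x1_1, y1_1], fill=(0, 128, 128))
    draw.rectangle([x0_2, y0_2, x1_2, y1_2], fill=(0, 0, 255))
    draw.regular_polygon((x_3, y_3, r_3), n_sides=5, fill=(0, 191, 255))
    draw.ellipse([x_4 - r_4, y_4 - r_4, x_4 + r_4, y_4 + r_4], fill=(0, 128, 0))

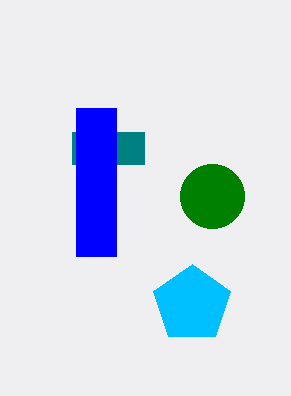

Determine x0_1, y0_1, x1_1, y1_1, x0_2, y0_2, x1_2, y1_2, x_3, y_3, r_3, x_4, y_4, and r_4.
x0_1 = 72, y0_1 = 132, x1_1 = 144, y1_1 = 164, x0_2 = 76, y0_2 = 108, x1_2 = 116, y1_2 = 256, x_3 = 192, y_3 = 304, r_3 = 40, x_4 = 212, y_4 = 196, r_4 = 32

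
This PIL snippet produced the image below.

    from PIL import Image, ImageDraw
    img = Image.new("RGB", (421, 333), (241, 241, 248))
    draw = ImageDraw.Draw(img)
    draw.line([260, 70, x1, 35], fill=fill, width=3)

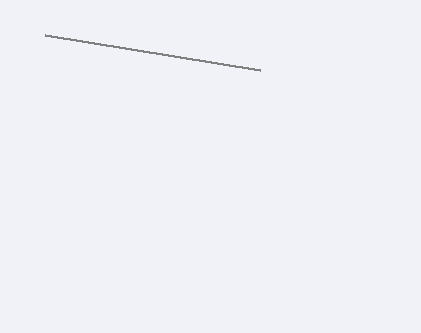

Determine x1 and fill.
x1 = 45; fill = 'gray'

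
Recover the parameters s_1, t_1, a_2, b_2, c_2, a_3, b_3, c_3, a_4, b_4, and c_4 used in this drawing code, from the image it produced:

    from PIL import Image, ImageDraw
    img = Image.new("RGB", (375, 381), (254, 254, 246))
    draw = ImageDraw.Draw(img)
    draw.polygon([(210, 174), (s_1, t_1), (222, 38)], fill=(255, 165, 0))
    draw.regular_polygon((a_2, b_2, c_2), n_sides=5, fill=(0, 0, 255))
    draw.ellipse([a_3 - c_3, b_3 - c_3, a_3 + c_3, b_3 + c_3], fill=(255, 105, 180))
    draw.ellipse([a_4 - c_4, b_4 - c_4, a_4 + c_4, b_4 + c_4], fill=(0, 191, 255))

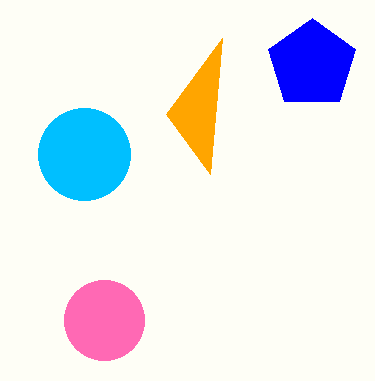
s_1 = 166, t_1 = 114, a_2 = 312, b_2 = 64, c_2 = 46, a_3 = 104, b_3 = 320, c_3 = 40, a_4 = 84, b_4 = 154, c_4 = 46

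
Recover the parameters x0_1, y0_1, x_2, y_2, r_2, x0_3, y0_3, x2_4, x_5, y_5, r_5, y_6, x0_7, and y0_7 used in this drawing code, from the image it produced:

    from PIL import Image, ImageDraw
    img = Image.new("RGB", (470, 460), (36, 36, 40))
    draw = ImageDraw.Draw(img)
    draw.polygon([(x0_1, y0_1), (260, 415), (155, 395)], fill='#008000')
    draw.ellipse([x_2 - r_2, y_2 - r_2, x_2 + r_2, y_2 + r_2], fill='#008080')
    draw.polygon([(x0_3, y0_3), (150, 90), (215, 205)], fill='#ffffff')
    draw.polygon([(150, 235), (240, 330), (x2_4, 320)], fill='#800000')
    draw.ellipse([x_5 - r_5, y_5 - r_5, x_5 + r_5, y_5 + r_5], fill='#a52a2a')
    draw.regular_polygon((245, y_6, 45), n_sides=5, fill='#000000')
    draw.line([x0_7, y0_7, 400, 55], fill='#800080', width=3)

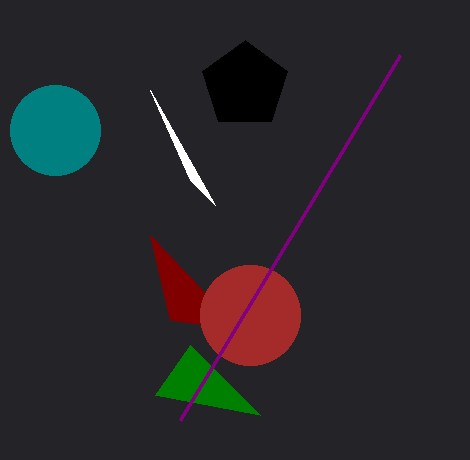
x0_1 = 190
y0_1 = 345
x_2 = 55
y_2 = 130
r_2 = 45
x0_3 = 190
y0_3 = 180
x2_4 = 170
x_5 = 250
y_5 = 315
r_5 = 50
y_6 = 85
x0_7 = 180
y0_7 = 420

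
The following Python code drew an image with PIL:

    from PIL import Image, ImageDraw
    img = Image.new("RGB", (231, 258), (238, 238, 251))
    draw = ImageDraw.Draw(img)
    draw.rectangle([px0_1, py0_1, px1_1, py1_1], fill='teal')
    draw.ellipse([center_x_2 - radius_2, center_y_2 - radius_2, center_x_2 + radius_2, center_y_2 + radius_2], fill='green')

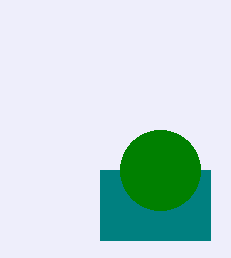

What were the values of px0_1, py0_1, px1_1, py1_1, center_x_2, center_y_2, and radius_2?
px0_1 = 100, py0_1 = 170, px1_1 = 210, py1_1 = 240, center_x_2 = 160, center_y_2 = 170, radius_2 = 40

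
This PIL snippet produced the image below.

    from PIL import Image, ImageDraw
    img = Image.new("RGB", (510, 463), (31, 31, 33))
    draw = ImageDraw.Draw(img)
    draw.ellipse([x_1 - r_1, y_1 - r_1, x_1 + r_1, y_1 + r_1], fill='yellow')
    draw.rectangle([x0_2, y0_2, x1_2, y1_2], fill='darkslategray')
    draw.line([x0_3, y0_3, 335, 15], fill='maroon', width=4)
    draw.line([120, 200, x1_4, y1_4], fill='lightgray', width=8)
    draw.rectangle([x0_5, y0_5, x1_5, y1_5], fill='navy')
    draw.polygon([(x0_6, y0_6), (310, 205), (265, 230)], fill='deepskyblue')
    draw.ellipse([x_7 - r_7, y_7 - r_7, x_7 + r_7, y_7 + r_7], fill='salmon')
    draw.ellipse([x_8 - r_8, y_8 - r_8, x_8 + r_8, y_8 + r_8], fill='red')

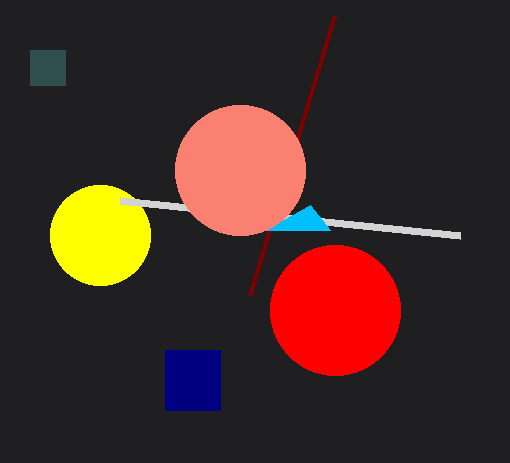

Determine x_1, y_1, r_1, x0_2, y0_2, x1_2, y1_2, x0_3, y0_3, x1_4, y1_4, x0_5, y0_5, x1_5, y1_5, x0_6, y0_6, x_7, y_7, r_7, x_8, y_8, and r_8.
x_1 = 100, y_1 = 235, r_1 = 50, x0_2 = 30, y0_2 = 50, x1_2 = 65, y1_2 = 85, x0_3 = 250, y0_3 = 295, x1_4 = 460, y1_4 = 235, x0_5 = 165, y0_5 = 350, x1_5 = 220, y1_5 = 410, x0_6 = 330, y0_6 = 230, x_7 = 240, y_7 = 170, r_7 = 65, x_8 = 335, y_8 = 310, r_8 = 65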